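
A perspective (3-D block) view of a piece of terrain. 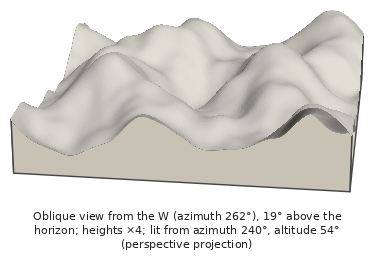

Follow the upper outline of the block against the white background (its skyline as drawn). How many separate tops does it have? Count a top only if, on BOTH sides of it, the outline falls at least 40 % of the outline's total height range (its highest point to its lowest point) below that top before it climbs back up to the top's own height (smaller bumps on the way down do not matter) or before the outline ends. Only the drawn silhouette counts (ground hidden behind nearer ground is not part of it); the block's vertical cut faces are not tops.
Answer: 0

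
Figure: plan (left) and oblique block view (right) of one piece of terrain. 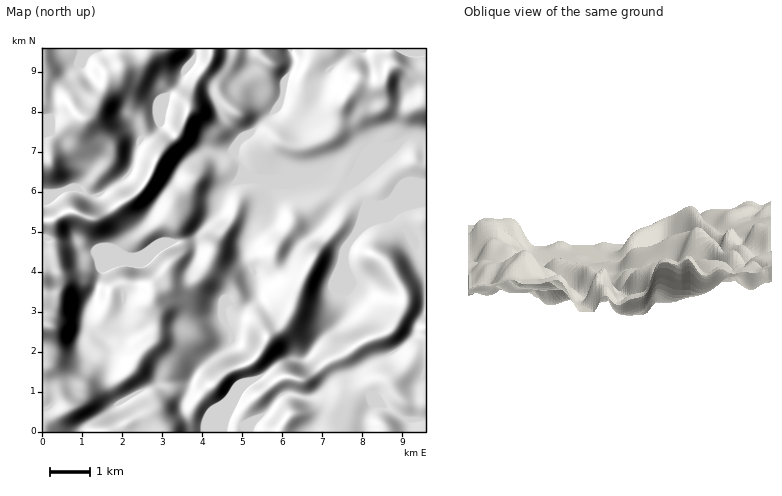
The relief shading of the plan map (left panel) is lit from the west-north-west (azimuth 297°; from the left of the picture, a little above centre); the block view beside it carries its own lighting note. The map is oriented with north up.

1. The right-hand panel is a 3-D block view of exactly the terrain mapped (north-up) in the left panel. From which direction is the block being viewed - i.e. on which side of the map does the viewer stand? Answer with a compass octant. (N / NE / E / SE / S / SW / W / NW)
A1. W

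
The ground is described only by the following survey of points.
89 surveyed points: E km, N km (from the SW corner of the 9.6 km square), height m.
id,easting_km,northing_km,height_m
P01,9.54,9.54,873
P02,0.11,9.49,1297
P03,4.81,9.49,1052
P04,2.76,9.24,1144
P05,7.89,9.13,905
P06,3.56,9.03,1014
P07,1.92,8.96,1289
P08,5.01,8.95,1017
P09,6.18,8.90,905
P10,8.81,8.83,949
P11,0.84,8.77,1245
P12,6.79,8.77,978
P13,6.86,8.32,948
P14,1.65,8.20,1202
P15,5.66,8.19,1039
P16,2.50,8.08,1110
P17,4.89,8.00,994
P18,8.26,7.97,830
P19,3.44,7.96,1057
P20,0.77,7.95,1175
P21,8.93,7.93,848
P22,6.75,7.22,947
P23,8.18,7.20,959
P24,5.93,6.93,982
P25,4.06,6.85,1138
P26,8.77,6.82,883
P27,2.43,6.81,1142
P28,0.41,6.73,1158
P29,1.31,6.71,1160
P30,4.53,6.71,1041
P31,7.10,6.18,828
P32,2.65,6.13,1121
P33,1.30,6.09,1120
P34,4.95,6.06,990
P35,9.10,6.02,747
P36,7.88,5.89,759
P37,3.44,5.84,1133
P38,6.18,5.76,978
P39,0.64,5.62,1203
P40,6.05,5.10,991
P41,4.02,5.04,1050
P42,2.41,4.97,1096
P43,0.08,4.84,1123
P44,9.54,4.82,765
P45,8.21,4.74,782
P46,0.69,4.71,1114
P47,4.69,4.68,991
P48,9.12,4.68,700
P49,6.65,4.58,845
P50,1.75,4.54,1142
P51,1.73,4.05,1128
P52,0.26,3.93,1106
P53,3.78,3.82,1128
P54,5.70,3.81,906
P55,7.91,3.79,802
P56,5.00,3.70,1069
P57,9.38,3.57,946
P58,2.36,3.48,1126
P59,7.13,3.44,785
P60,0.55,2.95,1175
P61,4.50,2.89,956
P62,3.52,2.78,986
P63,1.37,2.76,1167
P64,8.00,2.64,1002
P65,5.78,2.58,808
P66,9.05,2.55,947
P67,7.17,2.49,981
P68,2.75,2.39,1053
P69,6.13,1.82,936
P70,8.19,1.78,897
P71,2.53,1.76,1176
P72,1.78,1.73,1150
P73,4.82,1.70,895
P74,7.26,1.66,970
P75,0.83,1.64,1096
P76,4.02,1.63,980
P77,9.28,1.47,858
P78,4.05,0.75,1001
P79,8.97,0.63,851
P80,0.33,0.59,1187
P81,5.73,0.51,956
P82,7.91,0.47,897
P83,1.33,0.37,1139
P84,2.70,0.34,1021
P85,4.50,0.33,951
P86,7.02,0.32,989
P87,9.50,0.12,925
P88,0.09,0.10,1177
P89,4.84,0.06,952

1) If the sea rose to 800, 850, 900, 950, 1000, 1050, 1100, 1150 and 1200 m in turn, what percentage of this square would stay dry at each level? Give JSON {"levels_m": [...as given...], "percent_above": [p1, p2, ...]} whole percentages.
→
{"levels_m": [800, 850, 900, 950, 1000, 1050, 1100, 1150, 1200], "percent_above": [94, 88, 78, 64, 50, 41, 30, 16, 7]}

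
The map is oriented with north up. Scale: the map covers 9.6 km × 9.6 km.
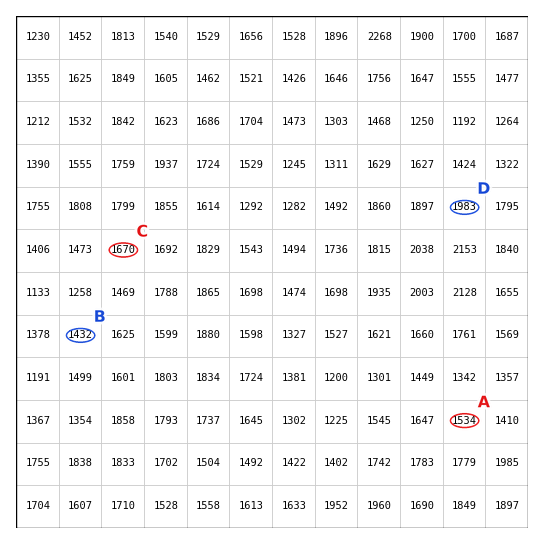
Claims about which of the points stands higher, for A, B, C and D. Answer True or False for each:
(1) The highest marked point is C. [False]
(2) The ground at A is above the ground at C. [False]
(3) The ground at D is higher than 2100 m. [False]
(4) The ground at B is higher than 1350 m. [True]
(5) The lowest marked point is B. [True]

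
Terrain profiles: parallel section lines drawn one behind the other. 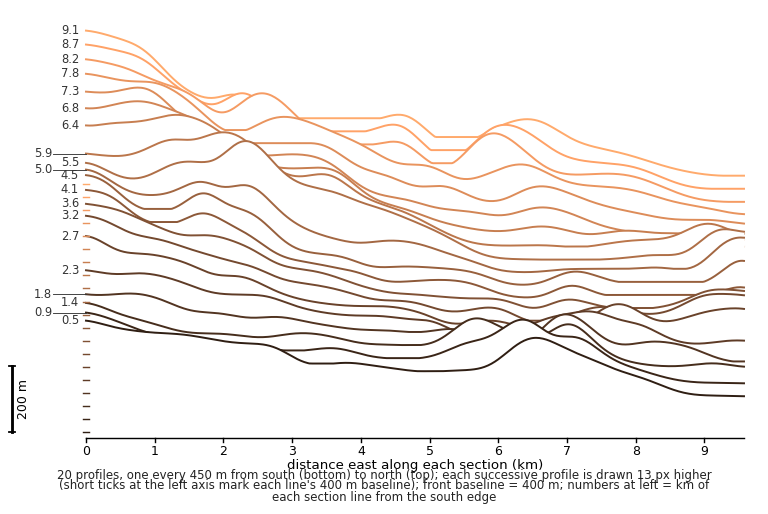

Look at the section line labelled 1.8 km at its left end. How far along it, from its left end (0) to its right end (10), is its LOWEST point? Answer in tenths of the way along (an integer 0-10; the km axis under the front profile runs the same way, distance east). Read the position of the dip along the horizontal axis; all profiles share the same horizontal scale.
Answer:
10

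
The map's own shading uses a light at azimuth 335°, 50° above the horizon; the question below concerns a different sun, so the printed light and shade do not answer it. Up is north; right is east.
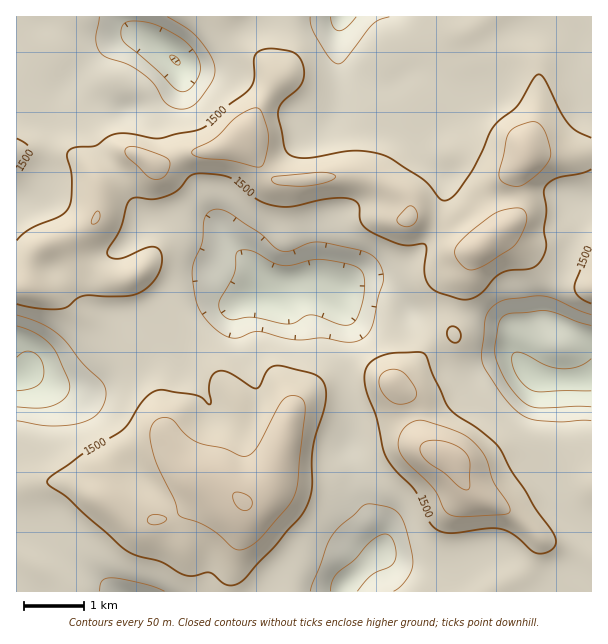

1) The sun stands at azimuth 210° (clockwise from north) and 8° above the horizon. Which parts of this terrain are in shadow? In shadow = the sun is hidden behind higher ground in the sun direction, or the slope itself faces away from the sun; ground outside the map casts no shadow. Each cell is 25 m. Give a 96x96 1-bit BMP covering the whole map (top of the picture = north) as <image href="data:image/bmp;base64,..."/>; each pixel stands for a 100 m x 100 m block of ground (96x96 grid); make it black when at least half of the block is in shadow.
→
<image width="96" height="96" href="data:image/bmp;base64,Qk2+BAAAAAAAAD4AAAAoAAAAYAAAAGAAAAABAAEAAAAAAIAEAAATCwAAEwsAAAIAAAAAAAAA////AAAAAAAAAAAAAAAAAAAAAAAAAAAAAAAAAAAAAAAAAAAAAAAAAAAAAAAAAAAAAAAAAAAAAAAAAAAAAAAAAAAAAAAAAAAAAAAAAAAAAAAAAAAAAAAAAAAAAAAAAAAAAAAAAAAAAAAAAAAAAAAAAAAAAAAAAAAAAAAAAAAAAAAAAAAAAAAAAAAAAIAAAAAAAAAAAAAAAYAAAAAAAAAAAAAAA4AAAAAAAAAAAAAABwAAAAAAAAAAAAAABAAAAAAAAAAAAAAAcAAAAAAAAAAAAAAB4AAAAAAAAAAAAAAB4AAAAAAAAAAAAAAB4AAAAAAAAAAAAAAAwAAAAAAAAAAAAAAAAAAAAAAAAAAAAAADAAAAAAAAAAAAAAAPAAAAAAAAAAAAAAAfgAAAAAAAAAAAAAB/gAAAAAAAAAAAAAP/gAAAAAAAAAAAAA//gAAAAAAAAAAAAA//gAD8AAAAAAAAAAf/h+H8AAAAAAAAAAP/H//8AAAAAAAAAAH/P//8AAAAAAAAAAD+f//4AAAAAAAAAAB4f/94AAAAAAAAAAAA//8QAAAAAAAAAAAB//8AAAAAAAAAAAAB/+AAAAAAAAAAAAAB/wAAAAAAAAAAA8AD/gAAAAAAAAAAA8AD/AAAAAAAAAAAA8AB+AAAAAAAAAAAAMAA4AAAAAAAAAAAAAAAAAAAAAAAMD4HAAAAAAAAAAAA+P4fAAAAAAAAAAAA+f4/AAAAAAAAAAAB+/4/AAAAAAAAAAAB+/5+AAAAAAAAAAAB8fw8AAAAAAAAAAAAAPgAAAAAAAAAAAAAAAAAAAAAAAAAAAAAAAAAAAAAAAAAAAAAAAAAAAAAAAAAAAAAAAAAAAAAAAAAAAAAAAAAAAAAAAAAAAAAAAAAAAAAAAAAAAAAAAAAAAAAAAAAAAAAAAAAAAAAAAAAAAAAAAAAAAAAAAAAAAAAAAAAAAAAAAAAAAAAAAAAAAAAAAAAAAAAAAAAAAAAAAAAAAAAAAAAAAAAAAAAAAAAAAAAAAAAAAAAAAAAAAAAAAAAAAAAAAAAAAAAAAAAAAAAAAAAAAAAAAAAAAAAAAAAAAAAAAAAAAAAAAAAAAAAADgAAAAAAAAAAAAAAHgAAAAAAAAAAAAAAPgAAAAAAAAAAAPgAPAAAAAAAAAAAA/4AAAAAAAAAAAAAAf4AAAAAAAAAAeAAAP4AAAAAAAAAB+AAAAAAAAAAAAAAH/EAAAAAAAAAAAAAH/GADAAAAAAAAAAAH+AAHAAAAAAAAAAAD8AAHAAAAAAAAAAAAwAAHAAAAAAAAAAAAAAAAAAAAAAAAAAAABwAAAAAAAAAAAAAABwAAAAAAAAAAAAAAD4AAAAAAAAAAAAAAH4AAAAAAAAAAAAAAP4AAAAAAAAAAAAAA/4AAAAAAAAAAAAAB/wAAAAAAAAAAAAAH/wAAAAAAAAAAAAAP/gAAAAAAAAAAAAAP/AAAAAAAAAAAAAAH+AAAAAAAAAAAAAAA4AAAAAAAAAAAAAAAAAAAAAAAAAAAAAAAAAAAAAAAAAAAAAAAAAAAAAAAAAAAA="/>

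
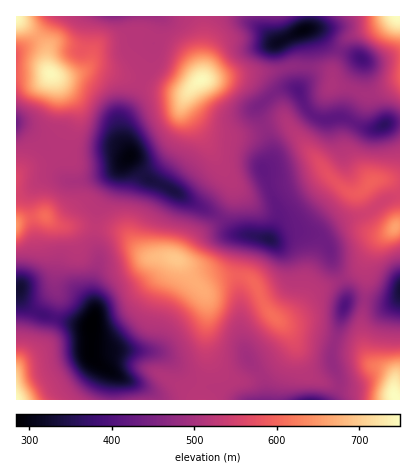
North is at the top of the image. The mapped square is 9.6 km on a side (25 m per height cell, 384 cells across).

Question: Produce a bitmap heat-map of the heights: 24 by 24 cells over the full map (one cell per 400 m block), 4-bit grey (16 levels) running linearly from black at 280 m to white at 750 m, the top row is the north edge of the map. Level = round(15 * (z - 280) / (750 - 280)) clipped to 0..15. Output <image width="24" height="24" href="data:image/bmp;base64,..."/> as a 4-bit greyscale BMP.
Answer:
<image width="24" height="24" href="data:image/bmp;base64,Qk2WAQAAAAAAAHYAAAAoAAAAGAAAABgAAAABAAQAAAAAACABAAATCwAAEwsAABAAAAAAAAAAAAAAABEREQAiIiIAMzMzAERERABVVVUAZmZmAHd3dwCIiIgAmZmZAKqqqgC7u7sAzMzMAN3d3QDu7u4A////ANqHZEVniId2ZmZ4z8mGIRR3eIh3eHd5vqhzEBRneId3iId5q4hzASRniYh4mYd4mGZSATZ4iqiJqYdodzRDEmiIq7maqYdXZCRlNHmqvMqqmIdWYzVmZoq8zLqpiId3dGd3d5vN3LmYZnZ4h4iIiJvMuoZURVV4mamZiJqZh2QzRVV5q6qoiIiHZVVVRVeImpmIh3ZUNGd1VXiZmYh3dTMiRnh1VomaqYiHYxE1Z4hlV5mJmYiIYxFHeIhlV4iIeHeIcyJomYh2eHZlRWiIhDR6uodmd1VVRIq6llaL3KhmZVZmZ73sqIiL7tqGVFd3eL7suYiJztqHZmdlab3aqYiIrLhkRVZUaczKmYiIiZhiEiRnm+uoh3d3iIdUQiNovg=="/>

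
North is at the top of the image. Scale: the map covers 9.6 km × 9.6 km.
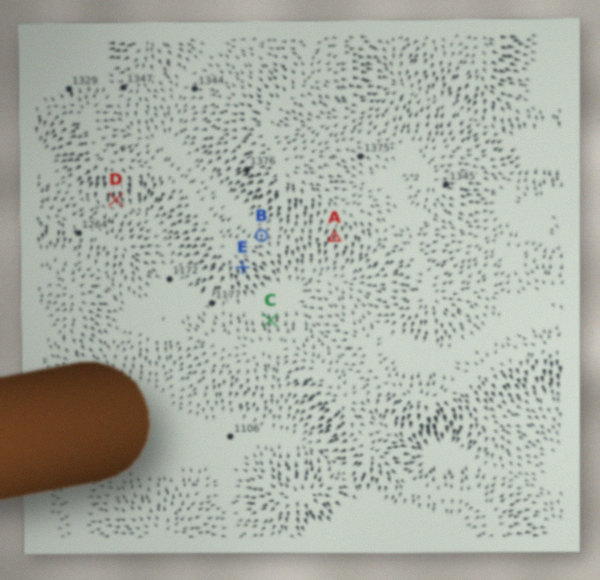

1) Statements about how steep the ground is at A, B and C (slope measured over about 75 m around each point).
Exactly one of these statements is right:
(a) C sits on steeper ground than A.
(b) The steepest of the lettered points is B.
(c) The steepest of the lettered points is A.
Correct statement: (c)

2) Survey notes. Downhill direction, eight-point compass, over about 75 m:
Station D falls S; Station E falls SE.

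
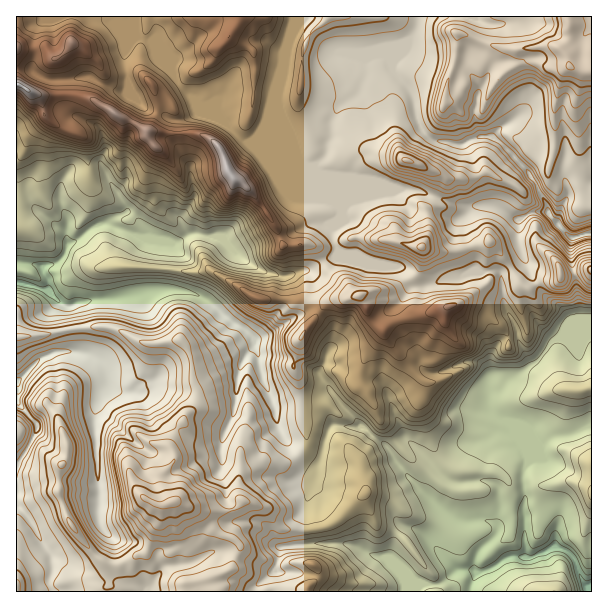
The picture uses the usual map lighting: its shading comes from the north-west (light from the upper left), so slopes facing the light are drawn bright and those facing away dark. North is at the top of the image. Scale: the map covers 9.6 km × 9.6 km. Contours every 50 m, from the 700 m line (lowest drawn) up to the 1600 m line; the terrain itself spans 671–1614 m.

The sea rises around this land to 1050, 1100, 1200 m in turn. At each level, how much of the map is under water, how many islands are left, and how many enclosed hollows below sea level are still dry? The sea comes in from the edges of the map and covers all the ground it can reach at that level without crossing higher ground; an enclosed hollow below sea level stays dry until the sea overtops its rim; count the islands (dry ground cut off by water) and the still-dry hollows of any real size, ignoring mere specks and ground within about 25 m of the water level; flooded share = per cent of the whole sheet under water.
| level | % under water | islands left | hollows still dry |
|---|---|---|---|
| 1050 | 31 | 0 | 0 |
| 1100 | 37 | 0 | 0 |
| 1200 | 52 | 0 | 0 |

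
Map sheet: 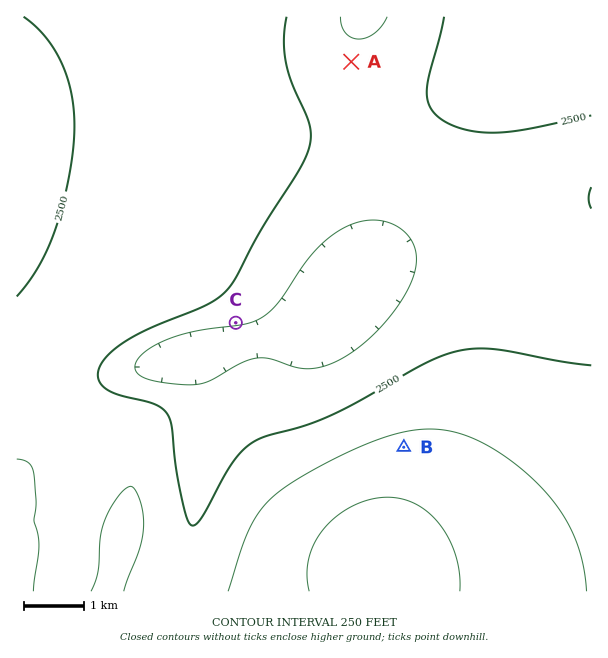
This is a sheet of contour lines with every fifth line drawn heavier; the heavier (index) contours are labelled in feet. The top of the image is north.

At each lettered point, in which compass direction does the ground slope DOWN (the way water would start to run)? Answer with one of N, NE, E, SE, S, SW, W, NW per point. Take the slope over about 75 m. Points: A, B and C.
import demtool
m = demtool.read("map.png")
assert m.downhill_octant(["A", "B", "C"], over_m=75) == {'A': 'N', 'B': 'N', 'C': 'S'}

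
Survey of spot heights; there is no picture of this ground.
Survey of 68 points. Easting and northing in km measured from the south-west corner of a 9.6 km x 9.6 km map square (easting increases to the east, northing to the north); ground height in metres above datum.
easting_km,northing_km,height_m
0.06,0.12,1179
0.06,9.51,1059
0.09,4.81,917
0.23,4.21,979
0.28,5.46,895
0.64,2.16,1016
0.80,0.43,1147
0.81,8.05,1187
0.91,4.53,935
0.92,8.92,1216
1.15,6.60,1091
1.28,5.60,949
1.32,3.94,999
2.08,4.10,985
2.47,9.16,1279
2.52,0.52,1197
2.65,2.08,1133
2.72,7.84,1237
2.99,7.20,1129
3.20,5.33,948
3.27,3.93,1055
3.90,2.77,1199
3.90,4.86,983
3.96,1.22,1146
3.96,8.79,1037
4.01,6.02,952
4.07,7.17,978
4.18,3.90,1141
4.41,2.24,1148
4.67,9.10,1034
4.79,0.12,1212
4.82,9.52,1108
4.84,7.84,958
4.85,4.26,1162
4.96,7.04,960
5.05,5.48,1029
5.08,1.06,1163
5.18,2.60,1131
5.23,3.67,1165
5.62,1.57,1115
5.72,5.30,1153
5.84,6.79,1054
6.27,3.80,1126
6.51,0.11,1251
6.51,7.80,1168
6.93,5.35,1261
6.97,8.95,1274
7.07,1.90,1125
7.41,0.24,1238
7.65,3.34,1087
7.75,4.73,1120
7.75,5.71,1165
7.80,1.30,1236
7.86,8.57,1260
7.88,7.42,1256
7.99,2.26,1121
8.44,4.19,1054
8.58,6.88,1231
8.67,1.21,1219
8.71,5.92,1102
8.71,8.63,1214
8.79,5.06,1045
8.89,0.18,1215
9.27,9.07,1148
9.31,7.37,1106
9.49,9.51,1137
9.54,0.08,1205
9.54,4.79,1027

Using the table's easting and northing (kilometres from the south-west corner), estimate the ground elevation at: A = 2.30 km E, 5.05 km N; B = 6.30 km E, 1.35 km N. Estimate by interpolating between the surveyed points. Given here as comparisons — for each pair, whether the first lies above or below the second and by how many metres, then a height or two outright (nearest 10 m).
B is above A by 210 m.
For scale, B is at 1150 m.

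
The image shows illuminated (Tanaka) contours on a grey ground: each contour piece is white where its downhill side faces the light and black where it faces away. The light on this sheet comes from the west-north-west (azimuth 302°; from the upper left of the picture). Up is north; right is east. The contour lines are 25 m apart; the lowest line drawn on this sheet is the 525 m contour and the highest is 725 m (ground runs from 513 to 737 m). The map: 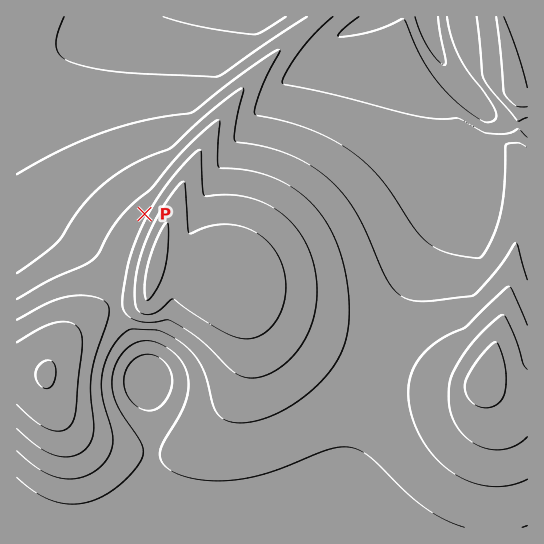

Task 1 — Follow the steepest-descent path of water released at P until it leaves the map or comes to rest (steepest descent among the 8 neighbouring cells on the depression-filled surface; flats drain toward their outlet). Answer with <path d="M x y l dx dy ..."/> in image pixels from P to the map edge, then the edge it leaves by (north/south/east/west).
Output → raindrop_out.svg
<path d="M145 214l-72-72 0-81 44-44"/>
exit: north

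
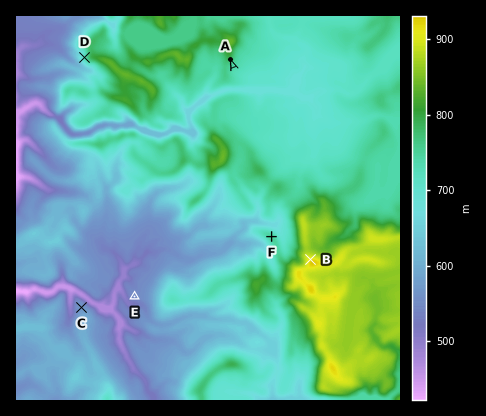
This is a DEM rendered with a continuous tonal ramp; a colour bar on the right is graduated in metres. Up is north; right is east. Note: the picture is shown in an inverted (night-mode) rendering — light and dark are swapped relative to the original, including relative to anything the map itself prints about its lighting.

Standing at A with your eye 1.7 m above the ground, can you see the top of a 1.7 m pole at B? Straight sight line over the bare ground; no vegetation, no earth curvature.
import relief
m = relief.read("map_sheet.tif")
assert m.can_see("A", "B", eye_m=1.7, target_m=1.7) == True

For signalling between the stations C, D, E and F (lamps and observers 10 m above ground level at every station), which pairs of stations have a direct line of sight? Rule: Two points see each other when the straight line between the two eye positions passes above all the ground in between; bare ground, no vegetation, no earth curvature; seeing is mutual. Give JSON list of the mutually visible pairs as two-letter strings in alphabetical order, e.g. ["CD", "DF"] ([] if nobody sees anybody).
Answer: ["CE", "CF"]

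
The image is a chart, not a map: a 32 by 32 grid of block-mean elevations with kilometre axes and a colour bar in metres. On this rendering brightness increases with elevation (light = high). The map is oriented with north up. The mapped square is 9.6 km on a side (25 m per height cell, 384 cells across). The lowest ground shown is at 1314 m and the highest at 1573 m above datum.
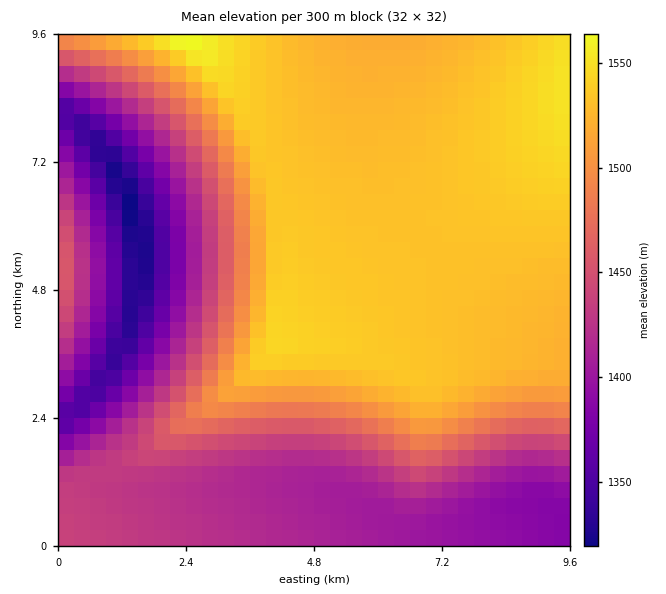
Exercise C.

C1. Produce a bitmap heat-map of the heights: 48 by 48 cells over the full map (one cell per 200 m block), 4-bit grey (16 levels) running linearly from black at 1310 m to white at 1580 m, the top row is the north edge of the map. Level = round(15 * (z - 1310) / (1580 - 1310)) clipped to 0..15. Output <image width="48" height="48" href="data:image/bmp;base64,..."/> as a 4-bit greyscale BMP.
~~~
<image width="48" height="48" href="data:image/bmp;base64,Qk32BAAAAAAAAHYAAAAoAAAAMAAAADAAAAABAAQAAAAAAIAEAAATCwAAEwsAABAAAAAAAAAAAAAAABEREQAiIiIAMzMzAERERABVVVUAZmZmAHd3dwCIiIgAmZmZAKqqqgC7u7sAzMzMAN3d3QDu7u4A////AHd3d3d3dmZmZmZmZmZlVVVVVVVVVVRERHd3d3d3ZmZmZmZmZmZVVVVVVVVVVURERHd3d3d3ZmZmZmZmZmZVVVVVVVVVVURERHd3d3d2ZmZmZmZmZmVVVVVVVVVVVERERHd3d3dmZmZmZmZmZlVVVVZmZlVVVURERHd3d3ZmZmZmZmZmZVVVVmZnZmZVVVREVXd3d3d3ZmZmZmZmZlVmZmd3d3ZmVVVVVWZ3d3d3d3ZmZmZmZmZmZ3eIiHd2ZmVVZlZmd3d3d3d3d2ZmZmZnd4iJmYh3d2ZmZ0VWZneIiIh3d3d3d3d3iImaqZmIh3d3dzRFZnd4mZiIiIiIiIiIiZmqqqqZmIiIiDNEVWd4mZmZmZmIiJmZmqq7u7qqmZmZmTIzRVZ4iaqqqqmZmZqqqru8zLu7qqqqqjMjNFVniZq7u6qqqqq7u7zMzMy7u7uqu0MiM0VmeJq7u7u7u7u7zMzMzMzMy7u7u1QyIzRWd4mrzMzMzMzMzMzMzMzMzMzMzFQzIjRFZ4mrvNzMzMzMzd3czMzMzMzMzGVDISNFZniavN3d3d3d3d3czMzMzMzMzGVDISI0VniavN3d3d3d3d3MzMzMzMzMzHZUMhI0VneJq83d3d3d3d3MzMzMzMzMzHZUMhIjRWeJq83d3d3d3dzMzMzMzMzMzIdUMhEjRWeJq83d3d3d3czMzMzMzMzMzIdlQhEjRWeJq83d3d3d3czMzMzMzMzMzIdlQxEjNFZ4mrzd3d3d3MzMzMzMzMzMzIdlQyESNFZ4mrzd3d3dzMzMzMzMzMzMzIdlQyESNFZ4mrzd3d3czMzMzMzMzMzMzIdlQxESNFZ4mrzd3d3MzMzMzMzMzMzMzIdlQxASNFZ4mrzd3dzMzMzMzMzMzMzMzIdlQhASNFZ4mrzd3czMzMzMzMzMzMzMzIdkMhASNFZ4mrzd3MzMzMzMzMzMzMzMzIZUMhASNFZ4mrzd3MzMzMzMzMzMzM3d3XZUMhEjRVZ4mrzdzMzMzMzMzMzMzd3d3XZUIQEjRWeJq8zczMzMzMzMzMzM3d3d3WVDIREjRWeJq83czMzMzMzMzMzN3d3d3WVDIRI0VWeJq83MzMzMzMzMzMzN3d3d3VQyERI0Vniaq83MzMzMzMzMzMzN3d3d3VQyESNFVniavN3MzMzMzMzMzMzN3d3d3UMhEjRFZ4mavN3MzMzMzMzMzMzN3d3d3TIhI0RWd4mrzN3MzMzMzMzMzMzN3d3d3TIiNEVneJqrzdzMzMzMzMzMzMzN3d3d3SIzRFZ3iZq83dzMzMzMzMzMzMzN3d3d3TNEVWd4mavM3dzMzMzMzMzMzMzM3d3d3URVZniJmrzN3dzMzMzMzMzMzMzM3d3d3VVmd4maq8zd3dzMzMzMzMzMzMzM3d3d3Wd4iZqrvM3d3dzMzMzMzMzMzMzMzd3d3YiJmqu8zd7t3dzMzMzMzMzMzMzMzd3d3Zmqq7zM3e7t3dzMzMzMzMzMzMzMzN3d3au7zM3d7u7t3dzMzMzMzMzMzMzMzM3d3Q=="/>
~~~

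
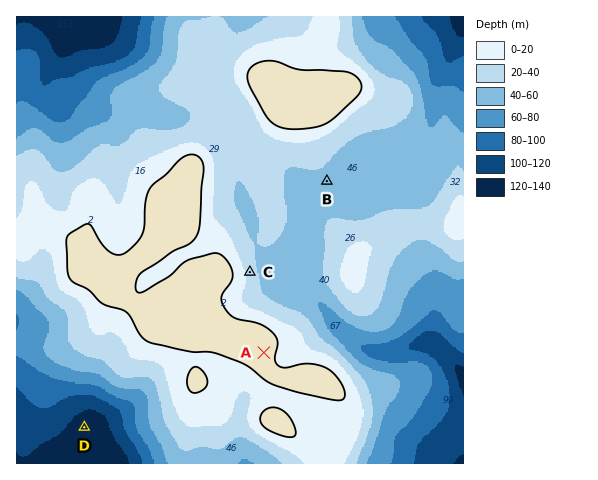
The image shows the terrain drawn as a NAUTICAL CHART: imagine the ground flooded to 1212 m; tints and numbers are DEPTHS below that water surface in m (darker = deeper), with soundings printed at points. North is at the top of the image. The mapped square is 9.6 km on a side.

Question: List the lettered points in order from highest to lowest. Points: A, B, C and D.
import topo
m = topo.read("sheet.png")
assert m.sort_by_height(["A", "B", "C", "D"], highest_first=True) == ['A', 'C', 'B', 'D']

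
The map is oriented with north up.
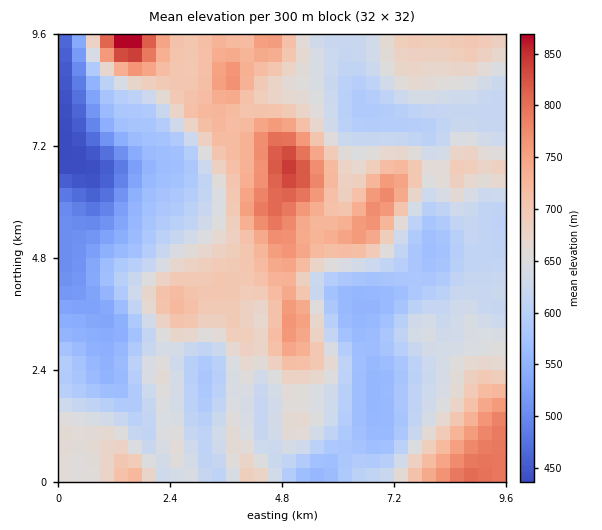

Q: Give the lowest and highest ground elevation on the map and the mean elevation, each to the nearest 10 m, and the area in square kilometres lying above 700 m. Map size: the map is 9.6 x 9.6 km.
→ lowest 440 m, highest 880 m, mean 640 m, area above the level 20.3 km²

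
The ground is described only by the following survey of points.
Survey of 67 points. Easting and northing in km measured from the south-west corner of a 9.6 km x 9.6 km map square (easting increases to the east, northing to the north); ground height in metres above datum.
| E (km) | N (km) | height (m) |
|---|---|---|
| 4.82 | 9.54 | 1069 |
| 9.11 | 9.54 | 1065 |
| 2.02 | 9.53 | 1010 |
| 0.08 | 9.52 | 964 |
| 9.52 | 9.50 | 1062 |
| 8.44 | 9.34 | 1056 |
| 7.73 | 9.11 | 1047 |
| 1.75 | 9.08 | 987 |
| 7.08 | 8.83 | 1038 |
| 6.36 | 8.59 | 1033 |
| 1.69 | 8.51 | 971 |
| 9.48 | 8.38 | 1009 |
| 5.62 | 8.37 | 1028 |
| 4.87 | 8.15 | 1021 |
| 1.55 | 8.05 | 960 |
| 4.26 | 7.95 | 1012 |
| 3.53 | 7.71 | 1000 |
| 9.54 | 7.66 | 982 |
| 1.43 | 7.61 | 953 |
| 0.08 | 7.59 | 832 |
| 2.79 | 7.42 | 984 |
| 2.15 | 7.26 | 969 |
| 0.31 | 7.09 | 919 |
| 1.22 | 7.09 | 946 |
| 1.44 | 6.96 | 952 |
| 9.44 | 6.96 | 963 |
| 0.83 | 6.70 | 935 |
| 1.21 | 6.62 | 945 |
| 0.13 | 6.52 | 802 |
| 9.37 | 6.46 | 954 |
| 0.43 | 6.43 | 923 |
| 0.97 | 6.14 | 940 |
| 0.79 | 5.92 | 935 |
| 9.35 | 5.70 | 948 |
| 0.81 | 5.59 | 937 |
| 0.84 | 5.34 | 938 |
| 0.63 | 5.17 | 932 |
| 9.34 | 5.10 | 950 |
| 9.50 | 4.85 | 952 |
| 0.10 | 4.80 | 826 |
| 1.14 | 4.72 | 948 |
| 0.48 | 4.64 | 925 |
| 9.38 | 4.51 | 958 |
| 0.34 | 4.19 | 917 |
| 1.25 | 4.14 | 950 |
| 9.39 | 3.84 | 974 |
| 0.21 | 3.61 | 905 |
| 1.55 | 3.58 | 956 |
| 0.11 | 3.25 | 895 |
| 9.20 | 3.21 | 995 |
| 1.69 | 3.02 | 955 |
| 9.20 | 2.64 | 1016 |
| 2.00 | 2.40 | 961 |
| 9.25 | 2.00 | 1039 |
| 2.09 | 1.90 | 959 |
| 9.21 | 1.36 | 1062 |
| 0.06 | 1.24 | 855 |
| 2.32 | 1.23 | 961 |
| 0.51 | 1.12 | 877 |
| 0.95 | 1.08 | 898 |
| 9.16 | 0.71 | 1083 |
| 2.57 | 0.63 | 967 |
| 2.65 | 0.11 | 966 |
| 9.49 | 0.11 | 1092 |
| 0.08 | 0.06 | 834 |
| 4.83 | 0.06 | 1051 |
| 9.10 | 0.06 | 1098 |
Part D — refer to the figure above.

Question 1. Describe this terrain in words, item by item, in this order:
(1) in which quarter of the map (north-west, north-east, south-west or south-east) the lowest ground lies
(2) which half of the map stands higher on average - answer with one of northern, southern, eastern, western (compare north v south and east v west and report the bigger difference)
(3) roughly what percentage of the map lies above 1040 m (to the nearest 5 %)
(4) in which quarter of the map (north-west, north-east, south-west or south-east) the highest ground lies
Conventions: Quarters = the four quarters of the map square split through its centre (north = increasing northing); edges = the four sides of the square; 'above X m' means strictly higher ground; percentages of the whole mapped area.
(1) The lowest ground is in the north-west quarter.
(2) The eastern half stands higher on average than the western half.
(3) Ground above 1040 m makes up about 15 % of the sheet.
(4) The highest point lies in the south-east quarter of the map.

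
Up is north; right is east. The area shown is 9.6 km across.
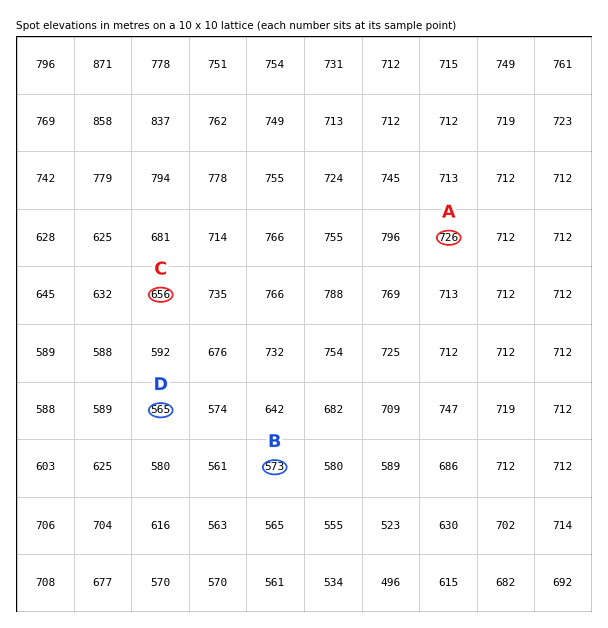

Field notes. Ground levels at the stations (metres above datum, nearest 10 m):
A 730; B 570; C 660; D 560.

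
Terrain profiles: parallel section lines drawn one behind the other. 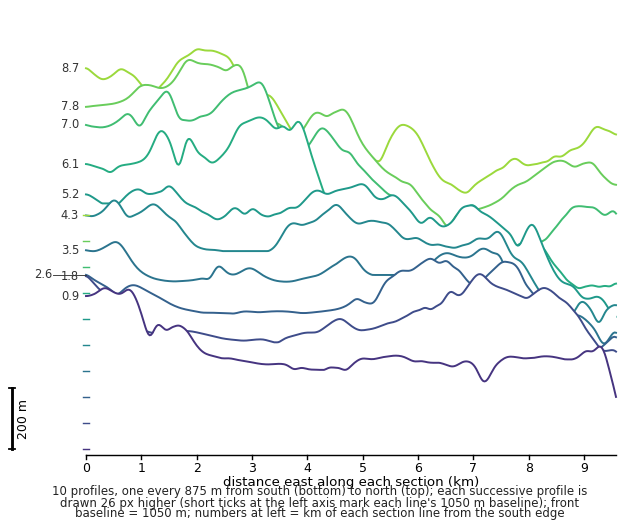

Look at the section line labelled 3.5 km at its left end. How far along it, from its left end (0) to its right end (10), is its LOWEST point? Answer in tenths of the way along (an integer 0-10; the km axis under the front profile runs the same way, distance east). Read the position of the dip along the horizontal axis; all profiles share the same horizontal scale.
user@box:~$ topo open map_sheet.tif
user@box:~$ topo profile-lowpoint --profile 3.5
10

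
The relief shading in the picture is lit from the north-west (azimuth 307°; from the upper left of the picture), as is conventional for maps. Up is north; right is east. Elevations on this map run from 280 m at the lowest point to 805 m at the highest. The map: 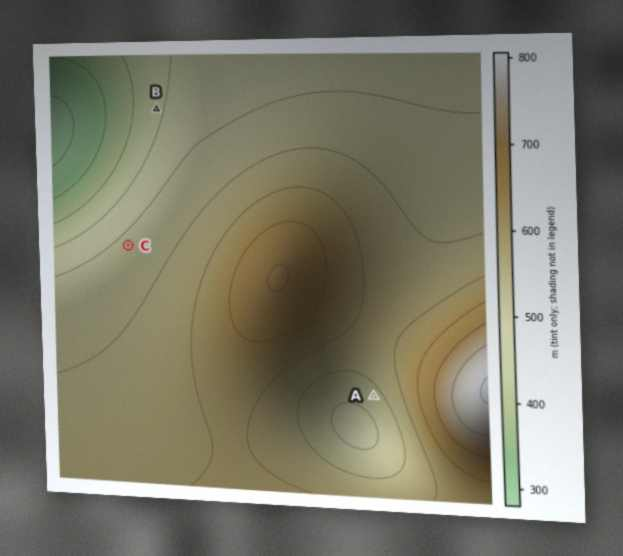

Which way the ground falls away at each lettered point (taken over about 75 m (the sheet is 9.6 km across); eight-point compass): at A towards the SW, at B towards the W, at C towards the NW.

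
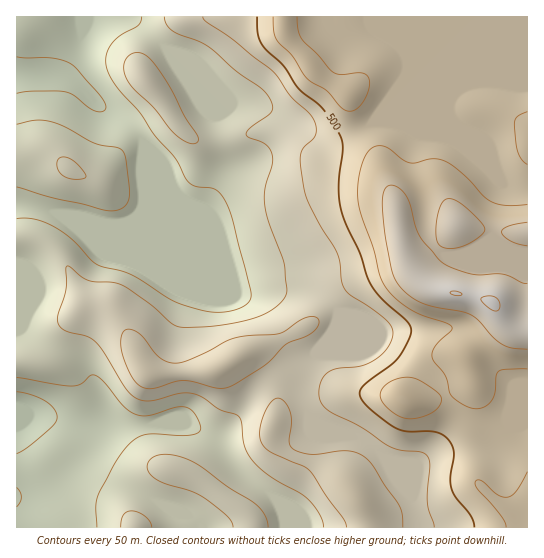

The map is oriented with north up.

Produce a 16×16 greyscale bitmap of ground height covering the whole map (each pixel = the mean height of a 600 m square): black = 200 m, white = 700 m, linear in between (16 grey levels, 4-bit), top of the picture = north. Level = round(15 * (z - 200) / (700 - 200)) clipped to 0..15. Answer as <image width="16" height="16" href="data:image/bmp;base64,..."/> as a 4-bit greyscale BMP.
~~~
<image width="16" height="16" href="data:image/bmp;base64,Qk32AAAAAAAAAHYAAAAoAAAAEAAAABAAAAABAAQAAAAAAIAAAAATCwAAEwsAABAAAAAAAAAAAAAAABEREQAiIiIAMzMzAERERABVVVUAZmZmAHd3dwCIiIgAmZmZAKqqqgC7u7sAzMzMAN3d3QDu7u4A////ADRWVWZWiHirNEVmZWiIeaozRVVXh3iJqiNEVWeHiaqqRUZ3h3iKu7pVaHeId3irvFZ3ZVZ3eKvNVmZERWeK3dxWRERFZ4vczFREREZ4nMzMVVVEVniszLpmVEVWeKuqqlVEVmZ4qqqqMzVlVnq6qqozRmVnq6qqqkNFVnm6qqqq"/>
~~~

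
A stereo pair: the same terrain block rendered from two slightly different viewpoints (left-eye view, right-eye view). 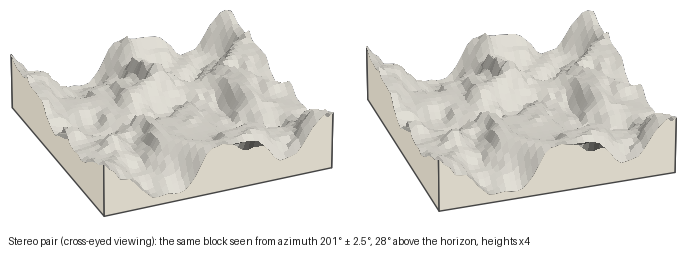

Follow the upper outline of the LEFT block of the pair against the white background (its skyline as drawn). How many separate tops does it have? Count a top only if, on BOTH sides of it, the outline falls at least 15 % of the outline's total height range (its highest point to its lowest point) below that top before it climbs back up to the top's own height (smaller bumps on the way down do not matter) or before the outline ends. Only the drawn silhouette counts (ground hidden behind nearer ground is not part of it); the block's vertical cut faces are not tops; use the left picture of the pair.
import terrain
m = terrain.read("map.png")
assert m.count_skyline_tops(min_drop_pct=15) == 2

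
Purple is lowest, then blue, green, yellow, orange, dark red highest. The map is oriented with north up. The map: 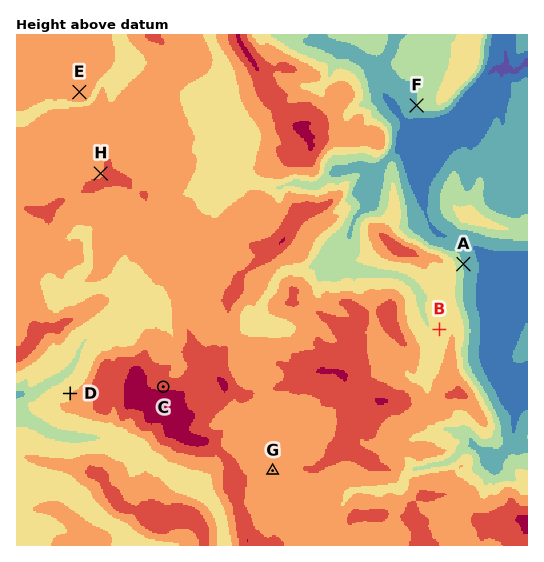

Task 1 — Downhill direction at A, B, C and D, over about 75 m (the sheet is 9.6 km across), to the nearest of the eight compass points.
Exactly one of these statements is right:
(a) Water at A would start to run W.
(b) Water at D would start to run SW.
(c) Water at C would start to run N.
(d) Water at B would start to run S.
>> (c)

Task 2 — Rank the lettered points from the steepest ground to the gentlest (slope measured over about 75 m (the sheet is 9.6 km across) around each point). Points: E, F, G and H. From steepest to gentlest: F H E G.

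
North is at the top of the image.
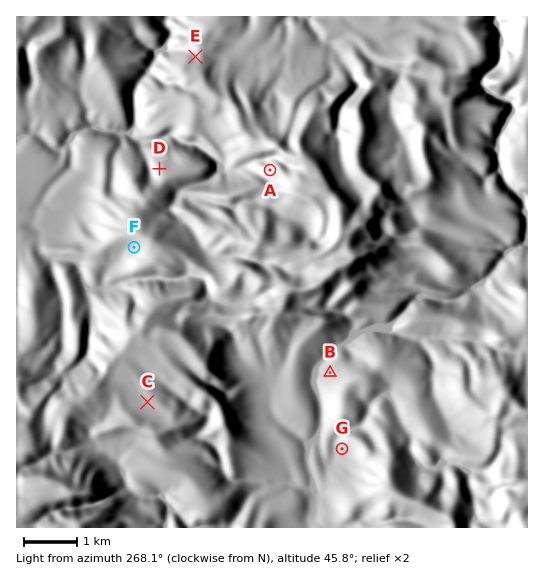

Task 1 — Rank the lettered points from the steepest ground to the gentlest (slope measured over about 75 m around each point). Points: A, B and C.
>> A B C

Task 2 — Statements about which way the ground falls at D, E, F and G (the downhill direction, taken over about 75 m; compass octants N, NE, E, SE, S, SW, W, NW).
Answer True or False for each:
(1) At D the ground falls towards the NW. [True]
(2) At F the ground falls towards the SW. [True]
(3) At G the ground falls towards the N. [False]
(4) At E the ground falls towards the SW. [False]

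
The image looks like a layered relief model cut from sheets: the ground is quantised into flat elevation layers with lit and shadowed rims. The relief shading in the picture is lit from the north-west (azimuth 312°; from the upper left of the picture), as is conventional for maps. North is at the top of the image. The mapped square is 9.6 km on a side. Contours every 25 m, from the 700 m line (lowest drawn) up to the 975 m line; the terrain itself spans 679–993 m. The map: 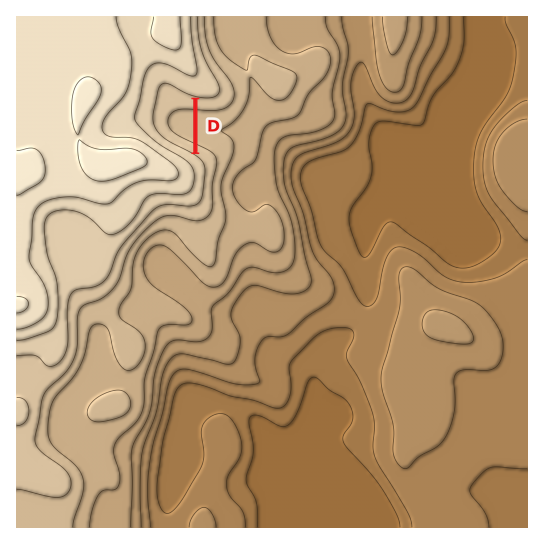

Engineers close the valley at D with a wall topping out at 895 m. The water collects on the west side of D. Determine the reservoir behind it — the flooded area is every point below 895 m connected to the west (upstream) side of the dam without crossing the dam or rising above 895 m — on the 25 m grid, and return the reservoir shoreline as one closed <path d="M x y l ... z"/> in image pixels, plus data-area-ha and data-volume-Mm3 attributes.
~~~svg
<path d="M171 91l-5 0-6 8-4 12 0 14 3 5 8 9 18 9 5 1 3 3 0-53-22-8z" data-area-ha="60" data-volume-Mm3="9.81"/>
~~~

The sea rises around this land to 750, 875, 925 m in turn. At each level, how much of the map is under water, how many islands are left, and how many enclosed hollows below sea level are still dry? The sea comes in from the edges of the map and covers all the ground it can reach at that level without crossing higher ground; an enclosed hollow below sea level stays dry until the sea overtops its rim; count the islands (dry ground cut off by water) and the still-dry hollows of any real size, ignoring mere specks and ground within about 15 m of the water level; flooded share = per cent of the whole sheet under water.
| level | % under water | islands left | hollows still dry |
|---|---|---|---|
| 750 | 42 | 1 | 0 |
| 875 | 78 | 0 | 0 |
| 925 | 87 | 0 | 0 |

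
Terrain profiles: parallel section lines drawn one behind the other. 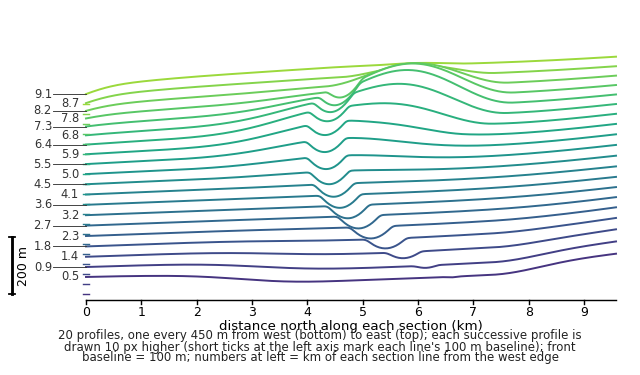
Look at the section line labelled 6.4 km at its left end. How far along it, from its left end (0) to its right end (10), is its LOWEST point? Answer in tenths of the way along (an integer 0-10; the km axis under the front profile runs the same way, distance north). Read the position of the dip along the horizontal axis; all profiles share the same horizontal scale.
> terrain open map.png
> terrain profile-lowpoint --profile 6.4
0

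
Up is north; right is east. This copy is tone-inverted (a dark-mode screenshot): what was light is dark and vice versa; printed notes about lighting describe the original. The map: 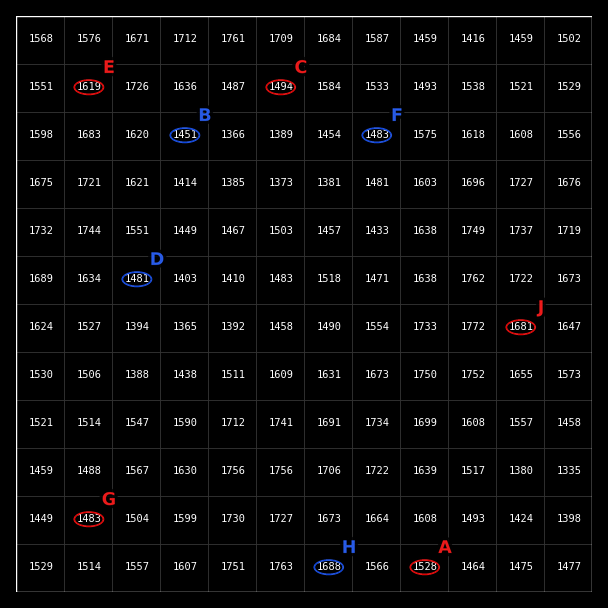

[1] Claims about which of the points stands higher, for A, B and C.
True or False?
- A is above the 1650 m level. False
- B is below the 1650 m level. True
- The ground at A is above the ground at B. True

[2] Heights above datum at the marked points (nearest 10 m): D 1480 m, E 1620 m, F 1480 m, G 1480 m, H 1690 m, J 1680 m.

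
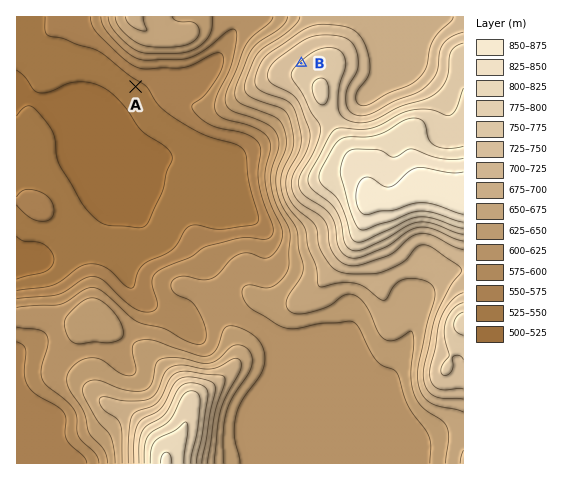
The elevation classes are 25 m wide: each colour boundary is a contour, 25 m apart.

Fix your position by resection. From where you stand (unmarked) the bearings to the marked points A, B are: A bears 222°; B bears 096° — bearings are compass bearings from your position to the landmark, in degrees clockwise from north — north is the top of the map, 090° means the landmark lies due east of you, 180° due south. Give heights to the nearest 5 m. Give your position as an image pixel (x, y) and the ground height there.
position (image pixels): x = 169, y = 49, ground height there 640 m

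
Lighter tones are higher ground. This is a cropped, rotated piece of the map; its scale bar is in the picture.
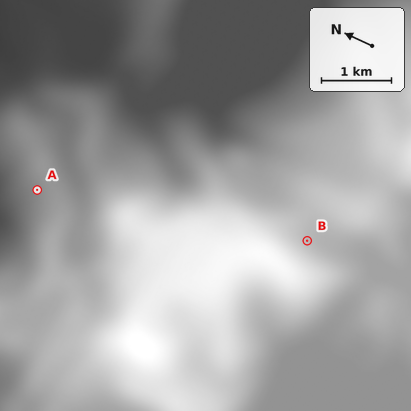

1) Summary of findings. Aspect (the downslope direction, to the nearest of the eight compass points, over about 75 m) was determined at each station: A NW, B SE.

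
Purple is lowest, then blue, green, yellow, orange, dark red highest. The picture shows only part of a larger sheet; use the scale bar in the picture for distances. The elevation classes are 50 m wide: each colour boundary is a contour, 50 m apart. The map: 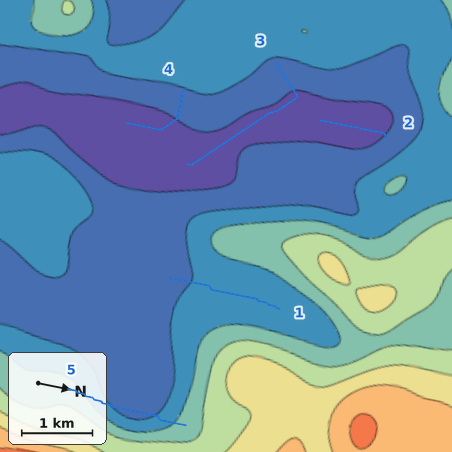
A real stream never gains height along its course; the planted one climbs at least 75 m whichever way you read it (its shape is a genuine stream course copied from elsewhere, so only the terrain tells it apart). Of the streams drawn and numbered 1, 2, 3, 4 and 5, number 5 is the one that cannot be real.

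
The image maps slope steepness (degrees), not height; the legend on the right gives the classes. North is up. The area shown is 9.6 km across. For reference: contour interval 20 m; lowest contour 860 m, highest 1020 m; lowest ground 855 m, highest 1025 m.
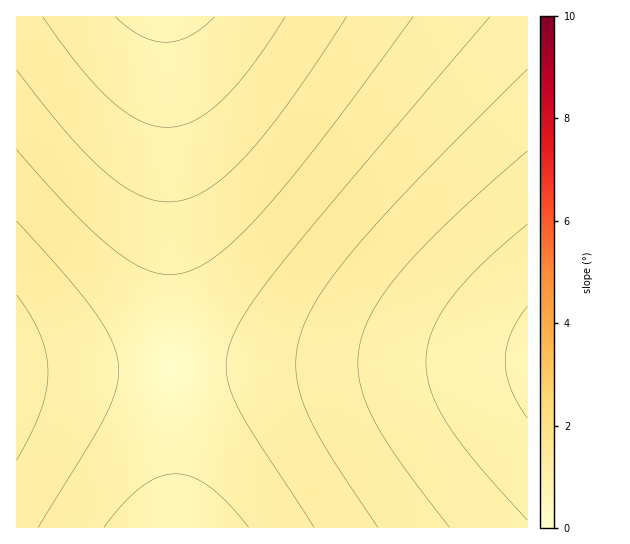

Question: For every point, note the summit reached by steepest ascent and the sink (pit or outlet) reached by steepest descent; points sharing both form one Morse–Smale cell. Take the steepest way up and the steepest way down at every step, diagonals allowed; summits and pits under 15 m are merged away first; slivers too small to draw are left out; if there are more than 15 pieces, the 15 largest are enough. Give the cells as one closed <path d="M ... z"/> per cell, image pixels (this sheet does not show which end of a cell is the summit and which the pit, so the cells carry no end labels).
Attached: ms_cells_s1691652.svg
<path d="M527 16l-360 0 0 70 5 281 51 1 304-7z"/><path d="M527 361l-354 7 3 159 351 1z"/><path d="M166 16l-150 1 1 354 134-2 21-2z"/><path d="M171 368l-155 3 1 157 159-1-3-150z"/>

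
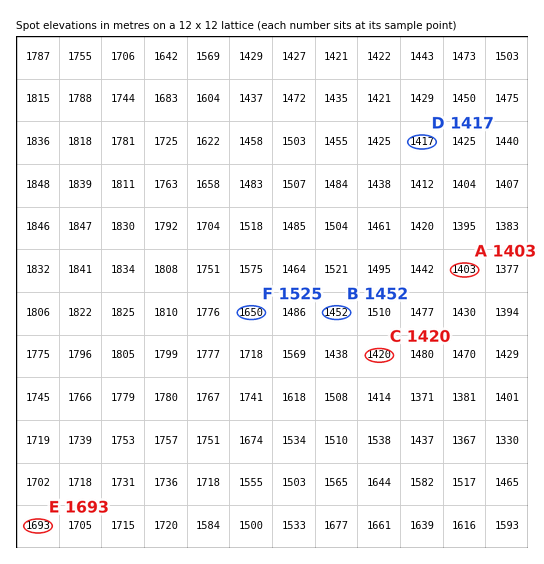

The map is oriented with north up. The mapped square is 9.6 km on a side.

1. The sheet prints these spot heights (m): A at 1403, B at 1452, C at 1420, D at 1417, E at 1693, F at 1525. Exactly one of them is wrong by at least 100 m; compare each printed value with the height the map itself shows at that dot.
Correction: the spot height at F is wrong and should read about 1650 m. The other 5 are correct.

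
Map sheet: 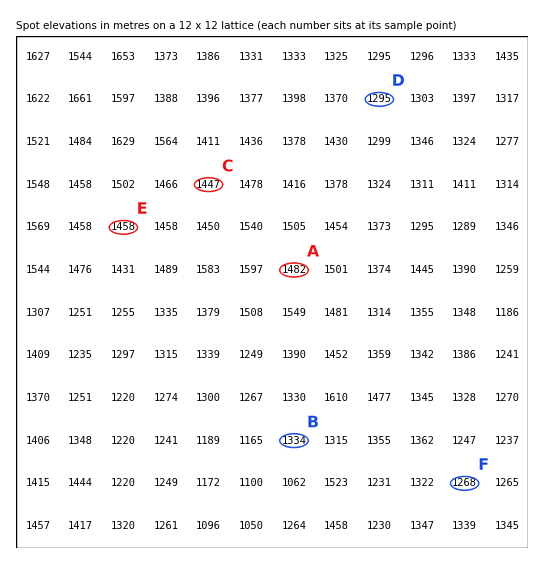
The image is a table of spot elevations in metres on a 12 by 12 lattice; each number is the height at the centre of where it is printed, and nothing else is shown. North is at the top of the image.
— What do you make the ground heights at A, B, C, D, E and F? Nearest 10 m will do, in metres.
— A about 1480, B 1330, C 1450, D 1300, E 1460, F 1270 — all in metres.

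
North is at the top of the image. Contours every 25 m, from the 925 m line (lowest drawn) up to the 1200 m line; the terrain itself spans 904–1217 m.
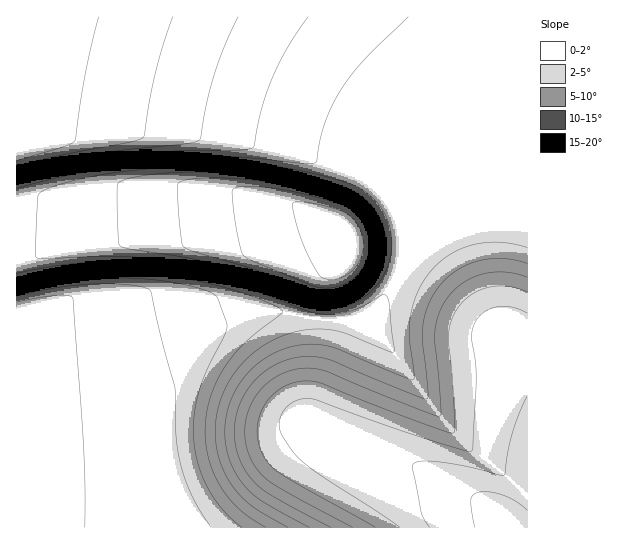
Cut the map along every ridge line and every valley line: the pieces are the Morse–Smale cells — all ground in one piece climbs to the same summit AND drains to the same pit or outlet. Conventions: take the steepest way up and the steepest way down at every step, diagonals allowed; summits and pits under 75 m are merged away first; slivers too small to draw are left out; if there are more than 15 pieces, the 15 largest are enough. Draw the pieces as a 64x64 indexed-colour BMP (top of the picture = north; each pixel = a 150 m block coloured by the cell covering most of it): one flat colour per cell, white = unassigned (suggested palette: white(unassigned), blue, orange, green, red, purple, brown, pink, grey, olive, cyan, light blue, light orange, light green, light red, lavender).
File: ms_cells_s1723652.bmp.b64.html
<image width="64" height="64" href="data:image/bmp;base64,Qk12CAAAAAAAAHYAAAAoAAAAQAAAAEAAAAABAAQAAAAAAAAIAAATCwAAEwsAABAAAAAAAAAA////ALR3HwAOf/8ALKAsACgn1gC9Z5QAS1aMAMJ34wB/f38AIr28AM++FwDox64AeLv/AIrfmACWmP8A1bDFABERERERERERERERERERERERERERERERERERERERERERERERERERERERERERERERERERERERERERERERERERERERERERERERERERERERERERERERERERERERERERERERERERERERERERERERERERERERERERERERERERERERERERERERERERERERERERERERERERERERERERERERERERERERERERERERERERERERERERERERERERERERERERERERERERERERERERERERERERERERERERERERERERERERERERERERERERERERERERERERERERERERERERERERERERERERERERERERERERERERERERERERERERERERERERERERERERERERERERERERERERERERERERERERERERERERERERERERERERERERERERERERERERERERERERERERERERERERERERERERERERERERERERERERERERERERERERERERERERERERERERERERERERERERERERERERERERERERERERERERERERERERERERERERERERERERERERERERERERERERERERERERERERERERERERERERERERERERERERERERERERERERERERERERERERERERERERERERERERERERERERERERERERERERERERERERERERERERERERERERERERERERERERERERERERERERERERERERERERERERERERERERERERERERERERERERERERERERERERERERERERERERERERERERERERERERERERERERERERERERERERERERERERERERERERERERERERERERERERERERERERERERERERERERERERERERERERERERERERERERERERERERERERERERERERMzMzMzMzMREREREREREREREREREREREREREREREREREzMzMzMzMzMzMRERERERERERERERERERERERERERERETMzMzMzMzMzMzMzERERERERERERERERERERERERERERMzMzMzMzMzMzMzMzMREREREREREREREREREREREREREzMzMzMzMzMzMzMzMzMREREREzMzMzMRERERERERERETMzMzMzMzMzMzMzMzMzMzMzMzMzMzMxERERERERERERMzMzMzMzMzMzMzMzMzMzMzMzMzMzMzMREREREREREREzMzMzMzMzMzMzMzMzMzMzMzMzMzMzMxERERERERERETMzMzMzMzMzMzMzMzMzMzMzMzMzMzMzMRERERERERERMzMzMzMzMzMzMzMzMzMzMzMzMzMzMzMzEREREREREREzMzMzMzMzMzMzMzMzMzMzMzMzMzMzMzMRERERERERETMzMzMzMzMzMzMzMzMzMzMzMzMzMzMzMzERERERERERIiIzMzMzMzMzMzMzMzMzMzMzMzMzMzMzMxEREREREREiIiIiIjMzMzMzMzMzMzMzMzMzMzMzMzMzMRERERERESIiIiIiIiIiIiMzMzMzMzMzMzMzMzMzMzMzMRERERERIiIiIiIiIiIiIiIiIjMzMzMzMzMzMzMzMzMzMREREREiIiIiIiIiIiIiIiIiIiIiMzMzMyIjMzMzMzMzMzERESIiIiIiIiIiIiIiIiIiIiIiIiIiIiIjMzMzMzMzMzMzIiIiIiIiIiIiIiIiIiIiIiIiIiIiIiIzMzMzMzMzMzMiIiIiIiIiIiIiIiIiIiIiIiIiIiIiIiMzMzMzMzMzMyIiIiIiIiIiIiIiIiIiIiIiIiIiIiIiIiMzMzMzMzMzIiIiIiIiIiIiIiIiIiIiIiIiIiIiIiIiIjMzMzMzMzMiIiIiIiIiIiIiIiIiIiIiIiIiIiIiIiIiIzMzMzMzMyIiIiIiIiIiIiIiIiIiIiIiIiIiIiIiIiIjMzMzMzMzIiIiIiIiIiIiIiIiIiIiIiIiIiIiIiIiIiIzMzMzMzMiIiIiIiIiIiIiIiIiIiIiIiIiIiIiIiIiIiMzMzMzMyIiIiIiIiIiIiIiIiIiIiIiIiIiIiIiIiIiIjMzMzMzIiIiIiIiIiIiIiIiIiIiIiIiIiIiIiIiIiIiIzMzMzMiIiIiIiIiIiIiIiIiIiIiIiIiIiIiIiIiIiIiMzMzMyIiIiIiIiIiIiIiIiIiIiIiIiIiIiIiIiIiIiIjMzMzIiIiIiIiIiIiIiIiIiIiIiIiIiIiIiIiIiIiIiIzMzMiIiIiIiIiIiIiIiIiIiIiIiIiIiIiIiIiIiIiIiMzMyIiIiIiIiIiIiIiIiIiIiIiIiIiIiIiIiIiIiIiIjMzIiIiIiIiIiIiIiIiIiIiIiIiIiIiIiIiIiIiIiIiIzMiIiIiIiIiIiIiIiIiIiIiIiIiIiIiIiIiIiIiIiIiMyIiIiIiIiIiIiIiIiIiIiIiIiIiIiIiIiIiIiIiIiIiIiIiIiIiIiIiIiIiIiIiIiIiIiIiIiIiIiIiIiIiIiIiIiIiIiIiIiIiIiIiIiIiIiIiIiIiIiIiIiIiIiIiIiIiIiIiIiIiIiIiIiIiIiIiIiIiIiIiIiIiIiIiIiIiIiIiIiIiIiIiIiIiIiIiIiIiIiIiIiIiIiIiIiIiIiIiIiIiIiIiIiIiIiIiIiIiIiIiIiIiIiIiIiIiIiIiIiIiIiIiIiIiIiIiIiIiIiIiIiIiIiIiIiIiIiIiIiIi"/>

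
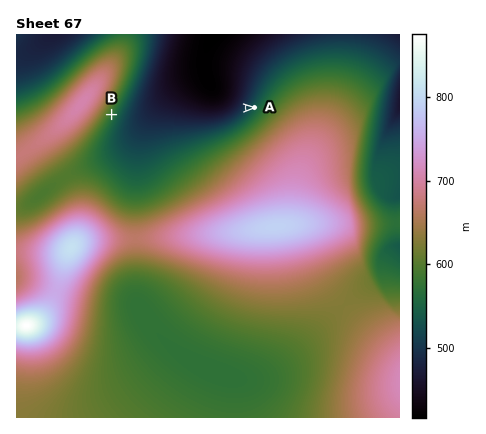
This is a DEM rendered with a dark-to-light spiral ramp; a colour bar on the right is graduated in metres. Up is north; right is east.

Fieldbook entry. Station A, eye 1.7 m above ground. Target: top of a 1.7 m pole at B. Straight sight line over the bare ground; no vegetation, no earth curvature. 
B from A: yes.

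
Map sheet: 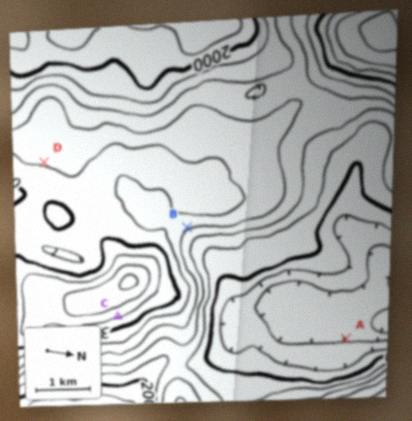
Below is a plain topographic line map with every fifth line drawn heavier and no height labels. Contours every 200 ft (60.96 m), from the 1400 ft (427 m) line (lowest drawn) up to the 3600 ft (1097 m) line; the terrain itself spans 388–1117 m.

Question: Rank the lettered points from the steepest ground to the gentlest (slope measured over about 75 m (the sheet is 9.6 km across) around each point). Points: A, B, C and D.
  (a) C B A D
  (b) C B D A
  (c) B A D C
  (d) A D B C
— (b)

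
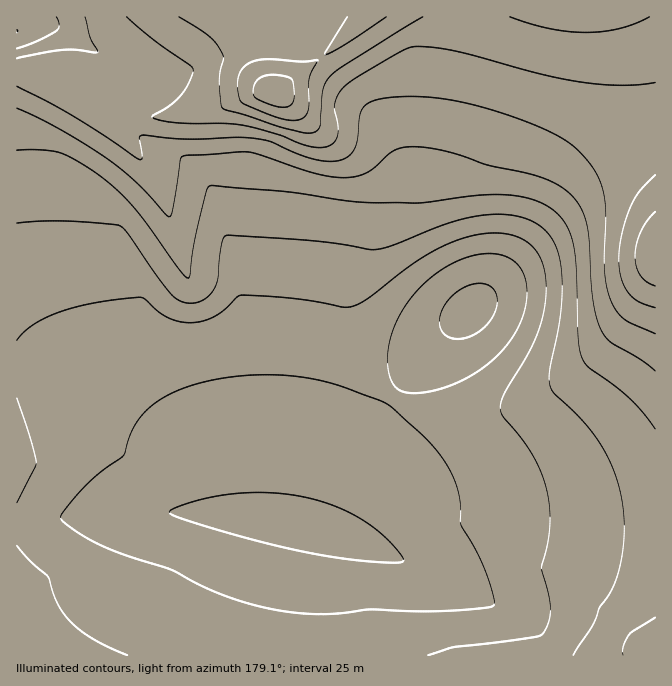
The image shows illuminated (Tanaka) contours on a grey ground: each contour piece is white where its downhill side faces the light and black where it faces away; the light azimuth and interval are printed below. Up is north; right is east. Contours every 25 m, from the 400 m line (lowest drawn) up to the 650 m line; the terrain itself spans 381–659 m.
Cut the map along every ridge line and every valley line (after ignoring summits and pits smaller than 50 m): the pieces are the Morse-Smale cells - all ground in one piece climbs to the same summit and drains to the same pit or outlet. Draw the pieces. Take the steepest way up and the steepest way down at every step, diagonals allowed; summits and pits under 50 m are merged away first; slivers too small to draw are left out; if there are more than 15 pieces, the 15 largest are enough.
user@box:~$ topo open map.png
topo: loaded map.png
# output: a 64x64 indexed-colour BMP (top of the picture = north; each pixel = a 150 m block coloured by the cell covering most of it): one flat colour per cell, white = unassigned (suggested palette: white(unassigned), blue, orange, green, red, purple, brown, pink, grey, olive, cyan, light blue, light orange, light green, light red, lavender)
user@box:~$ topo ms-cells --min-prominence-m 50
<image width="64" height="64" href="data:image/bmp;base64,Qk12CAAAAAAAAHYAAAAoAAAAQAAAAEAAAAABAAQAAAAAAAAIAAATCwAAEwsAABAAAAAAAAAA////ALR3HwAOf/8ALKAsACgn1gC9Z5QAS1aMAMJ34wB/f38AIr28AM++FwDox64AeLv/AIrfmACWmP8A1bDFABERERERERERERERERERERERERERERERERERERERERERERERERERERERERERERERERERERERERERERERERERERERERERERERERERERERERERERERERERERERERERERERERERERERERERERERERERERERERERERERERERERERERERERERERERERERERERERERERERERERERERERERERERERERERERERERERERERERERERERERERERERERERERERERERERERERERERERERERERERERERERERERERERERERERERERERERERERERERERERERERERERERERERERERERERERERERERERERERERERERERERERERERERERERERERERERERERERERERERERERERERERERERERERERERERERERERERERERERERERERERERERERERERIiIREREREREREREREREREREREREREREREREREREREiIiIiIRERERERERERERERERERERERERERERERERERIiIiIiIiERERERERIiIiIiEREREREREREREREREREREiIiIiIiIiIiIiIiIiIiIiIRERERERERERERERERERESIiIiIiIiIiIiIiIiIiIiIhEREREREREREREREREREREiIiIiIiIiIiIiIiIiIiIiERERERERERERERERERERESIiIiIiIiIiIiIiIiIiIiIRERERERERERERERERERERIiIiIiIiIiIiIiIiIiIiIhERERERERERERERERERERESIiIiIiIiIiIiIiIiIiIiEREREREREREREREREREREREiIiIiIiIiIiIiIiIiIiIRERERERERERERERERERERESIiIiIiIiIiIiIiIiIiIhEREREREREREREREREREREREiIiIiIiIiIiIiIiIiIiERERERERERERERERERERERERIiIiIiIiIiIiIiIiIiIREREREREREREREREREREREREiIiIiIiIiIiIiIiIiIhERERERERERERERERERERERERIiIiIiIiIiIiIiIiIiEREREREREREREREREREREREREiIiIiIiIiIiIiIiIiIRERERERERERERERERERERERERIiIiIiIiIiIiIiIiIhERERERERERERERERERERERERESIiIiIiIiIiIiIiIiEREREREREREREREREREREREREREiIiIiIiIiIiIiIiIRERERERERERERERERERERERERESIiIiIiIiIiIiIiIhEREREREREREREREREREREREREREiIiIiIiIiIiIiIiERERERERERERERERERERERERERERIiIiIiIiIiIiIiIRERERERERERERERERERERERERERESIiIiIiIiIiIiIhEREREREREREREREREREREREREREREiIiIiIiIiIiIiERERERERERERERERERERERERERERERIiIiIiIiIiIiIRERERERERERERERERERERERERERERESIiIiIiIiIiIhEREREREREREREREREREREREREREREREiIiIiIiIiIiERERERERERERERERERERERERERERERERIiIiIiIiIiIRERERERERERERERERERERERERERERERESIiIiIiIiIhEREREREREREREREREREREREREREREREREiIiIiIiIiERERERERERERERERERERERERERERERERESIiIiIiIiIREREREREREREREREREREREREREREREREREiIiIiIiIhERERERERERERERERERERERERERERERERERIiIiIiIiERERERERERERERERERERERERERERERERERESIiIiIiIRERERERERERERERERERERERERERERERERERIiIiIiIhERERERERERERERERERERERERERERERERERESIiIiIiEREREREREREREREREREREREREREREREREREREiIiIiIRERERERERERERERERERERERERERERERERERESIiIiIhEREREREREREREREREREREREREREREREREREREiIiIiERERERERERERERERERERERERERERERERERERERIiIiIRERERERERERERERERERERERERERERERERERERERIiIhERERERERERERERERERERERERERERERERERERERERIiEREREREREREREREREREREREREREREREREREREREREREREREREREREREREREREREREREREREREREREREREREREREREREREzMzMzERERERERERERERERERERERERERERERERERETMzMzMzMzMREREREREREREREREREREREREREREREREzMzMzMzMzMzMxERERERERERERERERERERERERERERMzMzMzMzMzMzMzERERERERERERERERERERERERERETMzMzMzMzMzMzMzEREREREREREREREREREREREREREzMzMzMzMzMzMzMzERERERERERERERERERERERERERETMzMzMzMzMzMzMzMRERERERERERERERERERERERERERMzMzMzMzMzMzMzMxEREREREREREREREREREREREREREzMzMzMzMzMzMzMzERERERERERERERERERERERERERETMzMzMzMzMzMzMzERERERERERERERERERERERERERER"/>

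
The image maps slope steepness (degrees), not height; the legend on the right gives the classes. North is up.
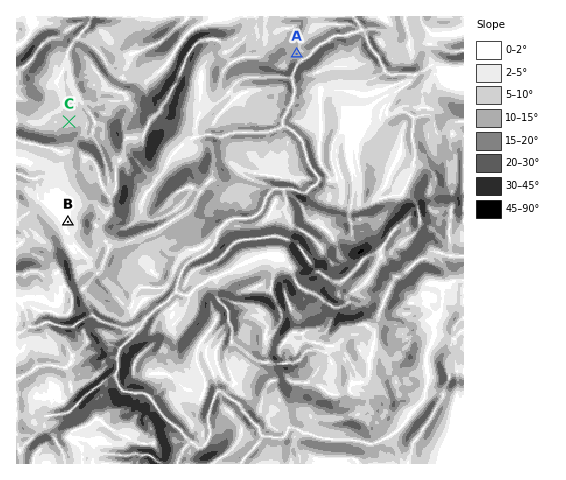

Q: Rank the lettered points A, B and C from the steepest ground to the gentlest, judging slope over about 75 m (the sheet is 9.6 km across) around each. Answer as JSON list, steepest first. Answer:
["A", "C", "B"]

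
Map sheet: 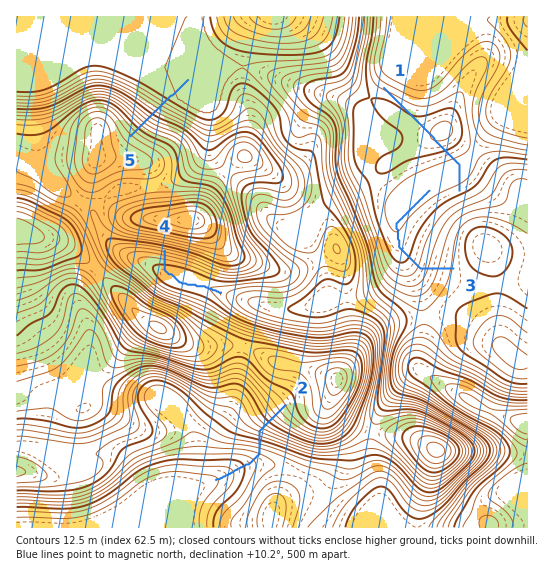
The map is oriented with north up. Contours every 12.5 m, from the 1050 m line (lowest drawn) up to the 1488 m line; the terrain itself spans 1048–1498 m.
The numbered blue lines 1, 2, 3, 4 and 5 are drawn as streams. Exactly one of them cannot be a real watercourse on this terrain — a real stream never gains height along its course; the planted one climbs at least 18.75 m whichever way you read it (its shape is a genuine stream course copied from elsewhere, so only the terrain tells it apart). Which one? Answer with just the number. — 1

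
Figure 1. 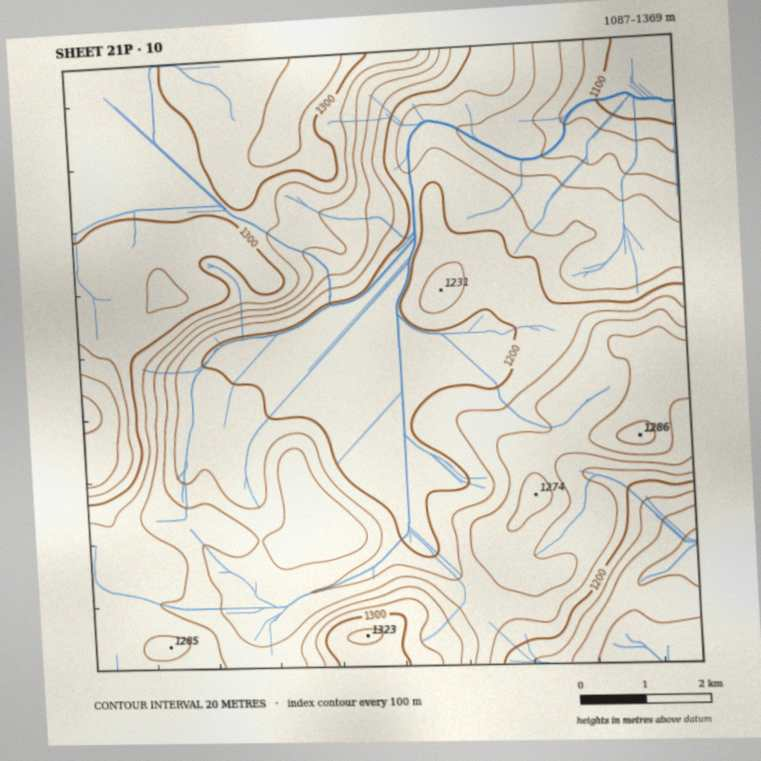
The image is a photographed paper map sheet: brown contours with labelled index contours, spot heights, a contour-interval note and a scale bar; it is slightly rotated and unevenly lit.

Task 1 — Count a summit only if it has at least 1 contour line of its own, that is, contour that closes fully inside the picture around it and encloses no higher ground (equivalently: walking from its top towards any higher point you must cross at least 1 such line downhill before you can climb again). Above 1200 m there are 6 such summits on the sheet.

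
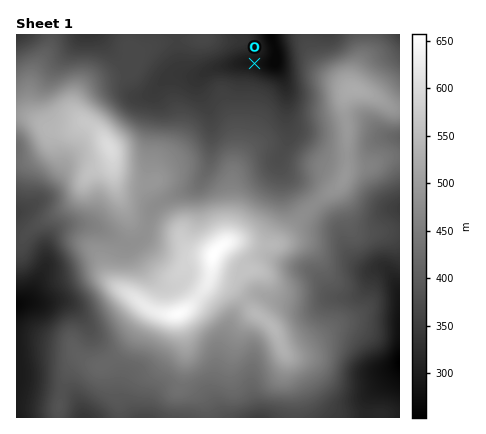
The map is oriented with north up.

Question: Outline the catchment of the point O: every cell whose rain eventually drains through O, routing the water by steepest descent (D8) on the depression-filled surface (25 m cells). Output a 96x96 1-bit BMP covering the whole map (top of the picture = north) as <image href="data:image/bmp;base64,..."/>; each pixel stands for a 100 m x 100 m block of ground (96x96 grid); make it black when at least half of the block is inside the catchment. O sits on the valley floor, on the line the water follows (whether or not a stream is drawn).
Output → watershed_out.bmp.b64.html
<image width="96" height="96" href="data:image/bmp;base64,Qk2+BAAAAAAAAD4AAAAoAAAAYAAAAGAAAAABAAEAAAAAAIAEAAATCwAAEwsAAAIAAAAAAAAA////AAAAAAAAAAAAAAAAAAAAAAAAAAAAAAAAAAAAAAAAAAAAAAAAAAAAAAAAAAAAAAAAAAAAAAAAAAAAAAAAAAAAAAAAAAAAAAAAAAAAAAAAAAAAAAAAAAAAAAAAAAAAAAAAAAAAAAAAAAAAAAAAAAAAAAAAAAAAAAAAAAAAAAAAAAAAAAAAAAAAAAAAAAAAAAAAAAAAAAAAAAAAAAAAAAAAAAAAAAAAAAAAAAAAAAAAAAAAAAAAAAAAAAAAAAAAAAAAAAAAAAAAAAAAAAAAAAAAAAAAAAAAAAAAAAAAAAAAAAAAAAAAAAAAAAAAAAAAAAAAAAAAAAAAAAAAAAAAAAAAAAAAAAAAAAAAAAAAAAAAAAAAAAAAAAAAAAAAAAAAAAAAAAAAAAAAAAAAAAAAAAAAAAAAAAAAAAAAAAAAAAAAAAAAAAAAAAAAAAAAAAAAAAAAAAAAAAAAAAAAAAAAAAAAAAAAAAAAAAAAAAAAAAAAAAAAAAAAAAAAAAAAAAAAAAAAAAAAAAAAAAAAAAAAAAAAAAAAAAAAAAAAAAAAAAAAAAAAAAAAAAAAAAAAAAAAAAAAAAAAAAAAAAAAAAAAAAAAAAAAAAAAAAAAAAAAAAAAAAAAAAAAAAAAAAAAAAAAAAAAAAAAAAAAAAAAAAAAAAAAAAAAAAAAAADAAAAAAAAAAAAAAB/gAAAAAAAAAAAAAD/wAAAAAAAAAAAAAD/4AAAAAAAAAAAAAH/8AAAAAAAAAAAAAP/8AAAAAAAAAAAB///8AAAAAAAAAAAD///8AAAAAAAAAAAH///8AAAAAAAAAAAP///8AAAAAAAAAAAf///8AAAAAAAAAAAf///8AAAAAAAAAAAf///8AAAAAAAAAAA////8AAAAAAAAAAA////8AAAAAAAAAAB////8AAAAAAAAAAB////8AAAAAAAAAAB////8AAAAAAAAAAB////8AAAAAAAAAAD////8AAAAAAAAAAD////+AAAAAAAAAAD////+AAAAAAAAAAD////+AAAAAAAAAAD////+AAAAAAAAAAD/////AAAAAAAAAAD/////AAAAAAAAAAH/////gAAAAAAAAAH/////wAAAAAAAAAP/////4AAAAAAAAAP/////4AAAAAAAAAf/////4AAAAAAAAA//////4AAAAAAAAD//////4AAAAAAAAH//////4AAAAAAAAP//////4AAAAAAAAf//////4AAAAAAAAf//////4AAAAAAAAf//////4AAAAAAAAf//////4AAAAAAAAP//////4AAAAAAAAH//////4AAAAAAAAD//////4AAAAAAAAB//////4AAAAAAAAA//////4AAAAAAAAAP/////4AAAAAAAAAA/////4AAAAAAAAAAH////4AAAAAAAAAAD////4AAAAAAAAAAD///4AAAAAAAAAAAD///wAAAAAAAAAAAB///gAAAAAAAAAAAAf//AAAAAAAAAAAAAH/+AAAAAAAAAAAAAAA8AAAAAAAAAAAAAAAAAAAAAAAA="/>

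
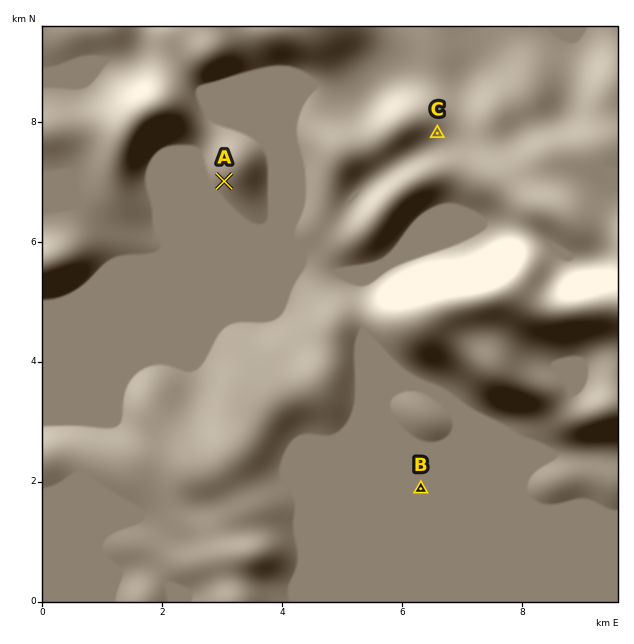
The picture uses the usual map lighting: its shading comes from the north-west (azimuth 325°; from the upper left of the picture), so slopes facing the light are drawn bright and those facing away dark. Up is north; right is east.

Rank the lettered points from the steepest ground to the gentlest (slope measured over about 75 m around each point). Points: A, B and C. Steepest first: A C B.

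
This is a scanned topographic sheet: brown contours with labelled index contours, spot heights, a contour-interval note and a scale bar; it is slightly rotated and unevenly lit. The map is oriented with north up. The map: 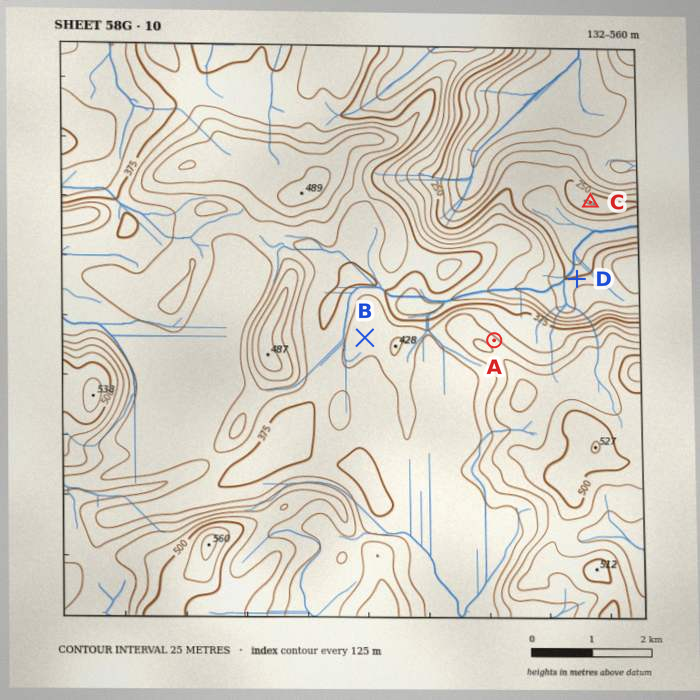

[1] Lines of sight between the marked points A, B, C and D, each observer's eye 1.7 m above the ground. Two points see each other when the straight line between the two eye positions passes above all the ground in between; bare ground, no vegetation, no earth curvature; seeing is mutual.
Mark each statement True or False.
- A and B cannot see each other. True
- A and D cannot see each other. True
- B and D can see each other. False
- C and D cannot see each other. False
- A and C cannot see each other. False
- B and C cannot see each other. True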